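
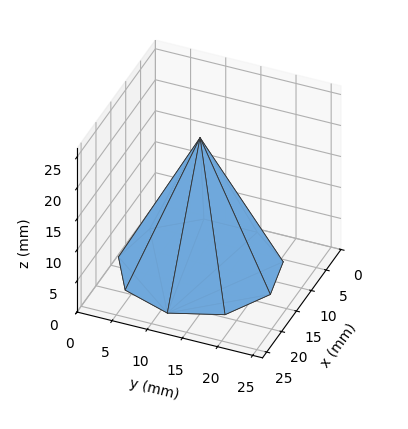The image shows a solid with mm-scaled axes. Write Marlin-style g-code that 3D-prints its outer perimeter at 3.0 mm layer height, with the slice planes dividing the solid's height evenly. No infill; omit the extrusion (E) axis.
Reading the render: the shape is a regular 9-sided pyramid, base circumscribed radius ≈ 11 mm, apex at z ≈ 21 mm (dimensions read to the nearest mm from the axis ticks). For the g-code, the solid's height is divided into equal slices at the stated Δz and each level perimeter traced with G1 moves after a G0 lift.

; perimeter-only toolpath
G21 ; units = mm
G90 ; absolute positioning
G28 ; home
; layer 1
G0 Z3.0
G0 X20.4 Y11.0
G1 X18.2 Y17.1
G1 X12.6 Y20.3
G1 X6.3 Y19.1
G1 X2.2 Y14.3
G1 X2.2 Y7.7
G1 X6.3 Y2.9
G1 X12.6 Y1.7
G1 X18.2 Y4.9
G1 X20.4 Y11.0
; layer 2
G0 Z6.0
G0 X18.9 Y11.0
G1 X17.0 Y16.1
G1 X12.4 Y18.7
G1 X7.1 Y17.8
G1 X3.6 Y13.7
G1 X3.6 Y8.3
G1 X7.1 Y4.2
G1 X12.4 Y3.3
G1 X17.0 Y5.9
G1 X18.9 Y11.0
; layer 3
G0 Z9.0
G0 X17.3 Y11.0
G1 X15.8 Y15.1
G1 X12.1 Y17.2
G1 X7.9 Y16.4
G1 X5.1 Y13.2
G1 X5.1 Y8.8
G1 X7.9 Y5.6
G1 X12.1 Y4.8
G1 X15.8 Y6.9
G1 X17.3 Y11.0
; layer 4
G0 Z12.0
G0 X15.7 Y11.0
G1 X14.6 Y14.0
G1 X11.8 Y15.6
G1 X8.6 Y15.1
G1 X6.6 Y12.6
G1 X6.6 Y9.4
G1 X8.6 Y6.9
G1 X11.8 Y6.4
G1 X14.6 Y8.0
G1 X15.7 Y11.0
; layer 5
G0 Z15.0
G0 X14.1 Y11.0
G1 X13.4 Y13.0
G1 X11.5 Y14.1
G1 X9.4 Y13.7
G1 X8.1 Y12.1
G1 X8.1 Y9.9
G1 X9.4 Y8.3
G1 X11.5 Y7.9
G1 X13.4 Y9.0
G1 X14.1 Y11.0
; layer 6
G0 Z18.0
G0 X12.6 Y11.0
G1 X12.2 Y12.0
G1 X11.3 Y12.5
G1 X10.2 Y12.4
G1 X9.5 Y11.5
G1 X9.5 Y10.5
G1 X10.2 Y9.6
G1 X11.3 Y9.5
G1 X12.2 Y10.0
G1 X12.6 Y11.0
M2 ; end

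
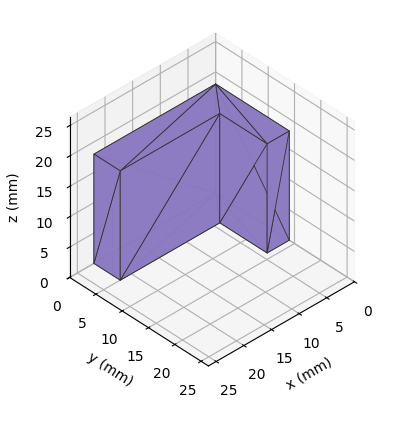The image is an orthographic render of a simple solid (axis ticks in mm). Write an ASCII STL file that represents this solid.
Reading the render: the shape is an L-shaped prism: outer 22 × 14 mm, arm thicknesses ≈ 5 mm (horizontal) and 4 mm (vertical), extruded 18 mm in z (dimensions read to the nearest mm from the axis ticks). For the STL, each face is triangulated and given an outward normal.

solid part
  facet normal 0.0000 0.0000 -1.0000
    outer loop
      vertex 22.0 5.0 0.0
      vertex 22.0 0.0 0.0
      vertex 0.0 0.0 0.0
    endloop
  endfacet
  facet normal 0.0000 0.0000 -1.0000
    outer loop
      vertex 4.0 5.0 0.0
      vertex 22.0 5.0 0.0
      vertex 0.0 0.0 0.0
    endloop
  endfacet
  facet normal 0.0000 0.0000 -1.0000
    outer loop
      vertex 4.0 14.0 0.0
      vertex 4.0 5.0 0.0
      vertex 0.0 0.0 0.0
    endloop
  endfacet
  facet normal 0.0000 0.0000 -1.0000
    outer loop
      vertex 0.0 14.0 0.0
      vertex 4.0 14.0 0.0
      vertex 0.0 0.0 0.0
    endloop
  endfacet
  facet normal 0.0000 0.0000 1.0000
    outer loop
      vertex 0.0 0.0 18.0
      vertex 22.0 0.0 18.0
      vertex 22.0 5.0 18.0
    endloop
  endfacet
  facet normal 0.0000 0.0000 1.0000
    outer loop
      vertex 0.0 0.0 18.0
      vertex 22.0 5.0 18.0
      vertex 4.0 5.0 18.0
    endloop
  endfacet
  facet normal 0.0000 0.0000 1.0000
    outer loop
      vertex 0.0 0.0 18.0
      vertex 4.0 5.0 18.0
      vertex 4.0 14.0 18.0
    endloop
  endfacet
  facet normal 0.0000 0.0000 1.0000
    outer loop
      vertex 0.0 0.0 18.0
      vertex 4.0 14.0 18.0
      vertex 0.0 14.0 18.0
    endloop
  endfacet
  facet normal 0.0000 -1.0000 0.0000
    outer loop
      vertex 0.0 0.0 0.0
      vertex 22.0 0.0 0.0
      vertex 22.0 0.0 18.0
    endloop
  endfacet
  facet normal 0.0000 -1.0000 0.0000
    outer loop
      vertex 0.0 0.0 0.0
      vertex 22.0 0.0 18.0
      vertex 0.0 0.0 18.0
    endloop
  endfacet
  facet normal 1.0000 0.0000 0.0000
    outer loop
      vertex 22.0 0.0 0.0
      vertex 22.0 5.0 0.0
      vertex 22.0 5.0 18.0
    endloop
  endfacet
  facet normal 1.0000 0.0000 0.0000
    outer loop
      vertex 22.0 0.0 0.0
      vertex 22.0 5.0 18.0
      vertex 22.0 0.0 18.0
    endloop
  endfacet
  facet normal 0.0000 1.0000 0.0000
    outer loop
      vertex 22.0 5.0 0.0
      vertex 4.0 5.0 0.0
      vertex 4.0 5.0 18.0
    endloop
  endfacet
  facet normal 0.0000 1.0000 0.0000
    outer loop
      vertex 22.0 5.0 0.0
      vertex 4.0 5.0 18.0
      vertex 22.0 5.0 18.0
    endloop
  endfacet
  facet normal 1.0000 0.0000 0.0000
    outer loop
      vertex 4.0 5.0 0.0
      vertex 4.0 14.0 0.0
      vertex 4.0 14.0 18.0
    endloop
  endfacet
  facet normal 1.0000 0.0000 0.0000
    outer loop
      vertex 4.0 5.0 0.0
      vertex 4.0 14.0 18.0
      vertex 4.0 5.0 18.0
    endloop
  endfacet
  facet normal 0.0000 1.0000 0.0000
    outer loop
      vertex 4.0 14.0 0.0
      vertex 0.0 14.0 0.0
      vertex 0.0 14.0 18.0
    endloop
  endfacet
  facet normal 0.0000 1.0000 0.0000
    outer loop
      vertex 4.0 14.0 0.0
      vertex 0.0 14.0 18.0
      vertex 4.0 14.0 18.0
    endloop
  endfacet
  facet normal -1.0000 0.0000 0.0000
    outer loop
      vertex 0.0 14.0 0.0
      vertex 0.0 0.0 0.0
      vertex 0.0 0.0 18.0
    endloop
  endfacet
  facet normal -1.0000 0.0000 0.0000
    outer loop
      vertex 0.0 14.0 0.0
      vertex 0.0 0.0 18.0
      vertex 0.0 14.0 18.0
    endloop
  endfacet
endsolid part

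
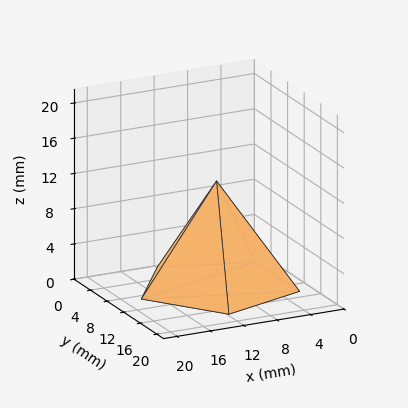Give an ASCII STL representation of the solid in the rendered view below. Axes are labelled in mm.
Reading the render: the shape is a regular 5-sided pyramid, base circumscribed radius ≈ 9 mm, apex at z ≈ 12 mm (dimensions read to the nearest mm from the axis ticks). For the STL, each face is triangulated and given an outward normal.

solid part
  facet normal 0.0000 0.0000 -1.0000
    outer loop
      vertex 1.7 14.3 0.0
      vertex 11.8 17.6 0.0
      vertex 18.0 9.0 0.0
    endloop
  endfacet
  facet normal 0.0000 0.0000 -1.0000
    outer loop
      vertex 1.7 3.7 0.0
      vertex 1.7 14.3 0.0
      vertex 18.0 9.0 0.0
    endloop
  endfacet
  facet normal 0.0000 0.0000 -1.0000
    outer loop
      vertex 11.8 0.4 0.0
      vertex 1.7 3.7 0.0
      vertex 18.0 9.0 0.0
    endloop
  endfacet
  facet normal 0.6930 0.4996 0.5198
    outer loop
      vertex 18.0 9.0 0.0
      vertex 11.8 17.6 0.0
      vertex 9.0 9.0 12.0
    endloop
  endfacet
  facet normal -0.2653 0.8119 0.5200
    outer loop
      vertex 11.8 17.6 0.0
      vertex 1.7 14.3 0.0
      vertex 9.0 9.0 12.0
    endloop
  endfacet
  facet normal -0.8543 0.0000 0.5197
    outer loop
      vertex 1.7 14.3 0.0
      vertex 1.7 3.7 0.0
      vertex 9.0 9.0 12.0
    endloop
  endfacet
  facet normal -0.2653 -0.8119 0.5200
    outer loop
      vertex 1.7 3.7 0.0
      vertex 11.8 0.4 0.0
      vertex 9.0 9.0 12.0
    endloop
  endfacet
  facet normal 0.6930 -0.4996 0.5198
    outer loop
      vertex 11.8 0.4 0.0
      vertex 18.0 9.0 0.0
      vertex 9.0 9.0 12.0
    endloop
  endfacet
endsolid part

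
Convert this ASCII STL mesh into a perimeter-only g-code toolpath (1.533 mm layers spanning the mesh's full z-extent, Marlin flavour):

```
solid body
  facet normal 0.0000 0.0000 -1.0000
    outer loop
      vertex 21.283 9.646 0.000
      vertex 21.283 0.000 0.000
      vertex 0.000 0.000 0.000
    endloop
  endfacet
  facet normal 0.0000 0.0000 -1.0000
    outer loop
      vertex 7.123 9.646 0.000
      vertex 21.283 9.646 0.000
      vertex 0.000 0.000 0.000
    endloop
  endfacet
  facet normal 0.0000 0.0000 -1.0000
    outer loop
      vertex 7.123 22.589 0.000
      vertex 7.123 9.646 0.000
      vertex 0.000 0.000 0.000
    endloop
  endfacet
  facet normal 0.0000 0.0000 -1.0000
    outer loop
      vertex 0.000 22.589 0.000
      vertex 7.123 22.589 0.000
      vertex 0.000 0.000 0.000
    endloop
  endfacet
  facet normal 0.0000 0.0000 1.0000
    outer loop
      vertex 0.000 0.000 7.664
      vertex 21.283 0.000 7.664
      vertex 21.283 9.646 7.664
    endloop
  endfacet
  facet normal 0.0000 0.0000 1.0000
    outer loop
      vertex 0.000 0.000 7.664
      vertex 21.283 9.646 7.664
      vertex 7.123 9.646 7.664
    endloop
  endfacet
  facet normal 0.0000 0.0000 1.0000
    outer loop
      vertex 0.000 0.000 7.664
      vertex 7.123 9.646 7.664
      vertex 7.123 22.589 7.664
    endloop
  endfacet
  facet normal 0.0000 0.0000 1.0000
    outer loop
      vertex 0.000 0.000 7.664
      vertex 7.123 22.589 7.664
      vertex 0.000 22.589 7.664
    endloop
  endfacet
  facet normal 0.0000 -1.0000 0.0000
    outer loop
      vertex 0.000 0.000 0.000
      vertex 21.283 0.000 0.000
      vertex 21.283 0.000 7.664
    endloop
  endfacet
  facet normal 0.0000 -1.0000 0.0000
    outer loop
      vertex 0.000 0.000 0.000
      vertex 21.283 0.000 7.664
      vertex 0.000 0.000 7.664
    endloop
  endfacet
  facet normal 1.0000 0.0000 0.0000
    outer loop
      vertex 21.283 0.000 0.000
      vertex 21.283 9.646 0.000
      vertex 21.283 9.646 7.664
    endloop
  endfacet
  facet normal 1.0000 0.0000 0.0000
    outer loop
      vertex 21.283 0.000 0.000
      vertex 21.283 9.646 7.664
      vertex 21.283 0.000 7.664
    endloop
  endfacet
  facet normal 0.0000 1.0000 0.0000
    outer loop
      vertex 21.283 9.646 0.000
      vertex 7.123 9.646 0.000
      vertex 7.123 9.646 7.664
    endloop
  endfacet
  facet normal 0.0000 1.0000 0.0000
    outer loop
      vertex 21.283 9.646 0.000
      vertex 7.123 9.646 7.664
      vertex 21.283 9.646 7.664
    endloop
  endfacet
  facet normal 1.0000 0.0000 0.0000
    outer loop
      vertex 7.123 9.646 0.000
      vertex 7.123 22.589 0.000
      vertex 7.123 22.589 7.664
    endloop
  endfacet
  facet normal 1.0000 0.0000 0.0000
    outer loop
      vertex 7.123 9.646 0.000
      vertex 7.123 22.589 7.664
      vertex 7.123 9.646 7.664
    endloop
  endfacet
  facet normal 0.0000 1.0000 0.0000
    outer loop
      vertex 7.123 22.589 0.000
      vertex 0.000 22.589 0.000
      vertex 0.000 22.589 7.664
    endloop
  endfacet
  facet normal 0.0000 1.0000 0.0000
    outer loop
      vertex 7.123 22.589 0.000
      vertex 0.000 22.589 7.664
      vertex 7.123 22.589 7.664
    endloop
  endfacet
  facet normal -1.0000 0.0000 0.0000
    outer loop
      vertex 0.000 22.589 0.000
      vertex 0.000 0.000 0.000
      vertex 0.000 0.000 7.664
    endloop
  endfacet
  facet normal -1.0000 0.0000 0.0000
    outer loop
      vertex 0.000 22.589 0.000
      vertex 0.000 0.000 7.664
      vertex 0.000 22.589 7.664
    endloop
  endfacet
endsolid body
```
; perimeter-only toolpath
G21 ; units = mm
G90 ; absolute positioning
G28 ; home
; layer 1
G0 Z1.533
G0 X0.000 Y0.000
G1 X21.283 Y0.000
G1 X21.283 Y9.646
G1 X7.123 Y9.646
G1 X7.123 Y22.589
G1 X0.000 Y22.589
G1 X0.000 Y0.000
; layer 2
G0 Z3.066
G0 X0.000 Y0.000
G1 X21.283 Y0.000
G1 X21.283 Y9.646
G1 X7.123 Y9.646
G1 X7.123 Y22.589
G1 X0.000 Y22.589
G1 X0.000 Y0.000
; layer 3
G0 Z4.598
G0 X0.000 Y0.000
G1 X21.283 Y0.000
G1 X21.283 Y9.646
G1 X7.123 Y9.646
G1 X7.123 Y22.589
G1 X0.000 Y22.589
G1 X0.000 Y0.000
; layer 4
G0 Z6.131
G0 X0.000 Y0.000
G1 X21.283 Y0.000
G1 X21.283 Y9.646
G1 X7.123 Y9.646
G1 X7.123 Y22.589
G1 X0.000 Y22.589
G1 X0.000 Y0.000
; layer 5
G0 Z7.664
G0 X0.000 Y0.000
G1 X21.283 Y0.000
G1 X21.283 Y9.646
G1 X7.123 Y9.646
G1 X7.123 Y22.589
G1 X0.000 Y22.589
G1 X0.000 Y0.000
M2 ; end

The solid is an L-shaped prism: outer 21.3 × 22.6 mm, arm thicknesses ≈ 9.65 mm (horizontal) and 7.12 mm (vertical), extruded 7.66 mm in z. Slicing at Δz = 1.533 mm — 5 equal slices spanning the solid's height, so layer i sits at z = i·h/5 — gives 5 non-empty perimeters. Each is a 6-segment closed polygon; G0 lifts to the layer z and rapids to the start vertex, then G1 traces the edges.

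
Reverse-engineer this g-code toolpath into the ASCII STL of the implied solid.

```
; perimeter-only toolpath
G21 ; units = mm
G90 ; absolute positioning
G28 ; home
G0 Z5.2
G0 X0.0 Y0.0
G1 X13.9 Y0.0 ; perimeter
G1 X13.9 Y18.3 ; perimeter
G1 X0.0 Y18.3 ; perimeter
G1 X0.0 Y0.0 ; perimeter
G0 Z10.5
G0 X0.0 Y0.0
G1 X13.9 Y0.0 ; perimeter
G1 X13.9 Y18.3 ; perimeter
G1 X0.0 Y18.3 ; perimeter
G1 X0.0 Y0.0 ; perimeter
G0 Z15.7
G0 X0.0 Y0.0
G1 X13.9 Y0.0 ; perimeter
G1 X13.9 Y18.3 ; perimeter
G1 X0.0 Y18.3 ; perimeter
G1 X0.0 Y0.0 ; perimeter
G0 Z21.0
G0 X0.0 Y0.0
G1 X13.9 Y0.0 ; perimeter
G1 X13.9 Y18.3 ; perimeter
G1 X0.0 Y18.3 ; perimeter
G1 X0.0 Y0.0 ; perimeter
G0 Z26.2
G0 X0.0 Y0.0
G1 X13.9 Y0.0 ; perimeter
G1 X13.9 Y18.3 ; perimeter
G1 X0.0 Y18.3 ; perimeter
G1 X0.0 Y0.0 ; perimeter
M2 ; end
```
solid part
  facet normal 0.0000 0.0000 -1.0000
    outer loop
      vertex 13.9 18.3 0.0
      vertex 13.9 0.0 0.0
      vertex 0.0 0.0 0.0
    endloop
  endfacet
  facet normal 0.0000 0.0000 -1.0000
    outer loop
      vertex 0.0 18.3 0.0
      vertex 13.9 18.3 0.0
      vertex 0.0 0.0 0.0
    endloop
  endfacet
  facet normal 0.0000 0.0000 1.0000
    outer loop
      vertex 0.0 0.0 26.2
      vertex 13.9 0.0 26.2
      vertex 13.9 18.3 26.2
    endloop
  endfacet
  facet normal 0.0000 0.0000 1.0000
    outer loop
      vertex 0.0 0.0 26.2
      vertex 13.9 18.3 26.2
      vertex 0.0 18.3 26.2
    endloop
  endfacet
  facet normal 0.0000 -1.0000 0.0000
    outer loop
      vertex 0.0 0.0 0.0
      vertex 13.9 0.0 0.0
      vertex 13.9 0.0 26.2
    endloop
  endfacet
  facet normal 0.0000 -1.0000 0.0000
    outer loop
      vertex 0.0 0.0 0.0
      vertex 13.9 0.0 26.2
      vertex 0.0 0.0 26.2
    endloop
  endfacet
  facet normal 0.0000 1.0000 0.0000
    outer loop
      vertex 13.9 18.3 26.2
      vertex 13.9 18.3 0.0
      vertex 0.0 18.3 0.0
    endloop
  endfacet
  facet normal 0.0000 1.0000 0.0000
    outer loop
      vertex 0.0 18.3 26.2
      vertex 13.9 18.3 26.2
      vertex 0.0 18.3 0.0
    endloop
  endfacet
  facet normal -1.0000 0.0000 0.0000
    outer loop
      vertex 0.0 18.3 26.2
      vertex 0.0 18.3 0.0
      vertex 0.0 0.0 0.0
    endloop
  endfacet
  facet normal -1.0000 0.0000 0.0000
    outer loop
      vertex 0.0 0.0 26.2
      vertex 0.0 18.3 26.2
      vertex 0.0 0.0 0.0
    endloop
  endfacet
  facet normal 1.0000 0.0000 0.0000
    outer loop
      vertex 13.9 0.0 0.0
      vertex 13.9 18.3 0.0
      vertex 13.9 18.3 26.2
    endloop
  endfacet
  facet normal 1.0000 0.0000 0.0000
    outer loop
      vertex 13.9 0.0 0.0
      vertex 13.9 18.3 26.2
      vertex 13.9 0.0 26.2
    endloop
  endfacet
endsolid part

The G0 Z moves step by Δz≈5.2 mm. Every layer's G1 loop is the same polygon, so the solid is a straight extrusion of it from z=0 to z≈26.2. Closing with flat bottom and top caps and triangulating gives 12 facets — a rectangular box, roughly 13.9 × 18.3 mm footprint and 26.2 mm tall.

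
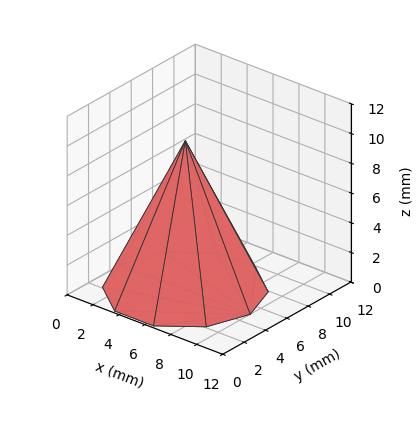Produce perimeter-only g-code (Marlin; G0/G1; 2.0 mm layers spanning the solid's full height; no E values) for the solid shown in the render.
Reading the render: the shape is a regular 10-sided pyramid, base circumscribed radius ≈ 5 mm, apex at z ≈ 10 mm (dimensions read to the nearest mm from the axis ticks). For the g-code, the solid's height is divided into equal slices at the stated Δz and each level perimeter traced with G1 moves after a G0 lift.

; perimeter-only toolpath
G21 ; units = mm
G90 ; absolute positioning
G28 ; home
; layer 1
G0 Z2.0
G0 X9.0 Y5.0
G1 X8.2 Y7.3
G1 X6.2 Y8.8
G1 X3.8 Y8.8
G1 X1.8 Y7.3
G1 X1.0 Y5.0
G1 X1.8 Y2.7
G1 X3.8 Y1.2
G1 X6.2 Y1.2
G1 X8.2 Y2.7
G1 X9.0 Y5.0
; layer 2
G0 Z4.0
G0 X8.0 Y5.0
G1 X7.4 Y6.7
G1 X5.9 Y7.9
G1 X4.1 Y7.9
G1 X2.6 Y6.7
G1 X2.0 Y5.0
G1 X2.6 Y3.3
G1 X4.1 Y2.1
G1 X5.9 Y2.1
G1 X7.4 Y3.3
G1 X8.0 Y5.0
; layer 3
G0 Z6.0
G0 X7.0 Y5.0
G1 X6.6 Y6.2
G1 X5.6 Y6.9
G1 X4.4 Y6.9
G1 X3.4 Y6.2
G1 X3.0 Y5.0
G1 X3.4 Y3.8
G1 X4.4 Y3.1
G1 X5.6 Y3.1
G1 X6.6 Y3.8
G1 X7.0 Y5.0
; layer 4
G0 Z8.0
G0 X6.0 Y5.0
G1 X5.8 Y5.6
G1 X5.3 Y6.0
G1 X4.7 Y6.0
G1 X4.2 Y5.6
G1 X4.0 Y5.0
G1 X4.2 Y4.4
G1 X4.7 Y4.0
G1 X5.3 Y4.0
G1 X5.8 Y4.4
G1 X6.0 Y5.0
M2 ; end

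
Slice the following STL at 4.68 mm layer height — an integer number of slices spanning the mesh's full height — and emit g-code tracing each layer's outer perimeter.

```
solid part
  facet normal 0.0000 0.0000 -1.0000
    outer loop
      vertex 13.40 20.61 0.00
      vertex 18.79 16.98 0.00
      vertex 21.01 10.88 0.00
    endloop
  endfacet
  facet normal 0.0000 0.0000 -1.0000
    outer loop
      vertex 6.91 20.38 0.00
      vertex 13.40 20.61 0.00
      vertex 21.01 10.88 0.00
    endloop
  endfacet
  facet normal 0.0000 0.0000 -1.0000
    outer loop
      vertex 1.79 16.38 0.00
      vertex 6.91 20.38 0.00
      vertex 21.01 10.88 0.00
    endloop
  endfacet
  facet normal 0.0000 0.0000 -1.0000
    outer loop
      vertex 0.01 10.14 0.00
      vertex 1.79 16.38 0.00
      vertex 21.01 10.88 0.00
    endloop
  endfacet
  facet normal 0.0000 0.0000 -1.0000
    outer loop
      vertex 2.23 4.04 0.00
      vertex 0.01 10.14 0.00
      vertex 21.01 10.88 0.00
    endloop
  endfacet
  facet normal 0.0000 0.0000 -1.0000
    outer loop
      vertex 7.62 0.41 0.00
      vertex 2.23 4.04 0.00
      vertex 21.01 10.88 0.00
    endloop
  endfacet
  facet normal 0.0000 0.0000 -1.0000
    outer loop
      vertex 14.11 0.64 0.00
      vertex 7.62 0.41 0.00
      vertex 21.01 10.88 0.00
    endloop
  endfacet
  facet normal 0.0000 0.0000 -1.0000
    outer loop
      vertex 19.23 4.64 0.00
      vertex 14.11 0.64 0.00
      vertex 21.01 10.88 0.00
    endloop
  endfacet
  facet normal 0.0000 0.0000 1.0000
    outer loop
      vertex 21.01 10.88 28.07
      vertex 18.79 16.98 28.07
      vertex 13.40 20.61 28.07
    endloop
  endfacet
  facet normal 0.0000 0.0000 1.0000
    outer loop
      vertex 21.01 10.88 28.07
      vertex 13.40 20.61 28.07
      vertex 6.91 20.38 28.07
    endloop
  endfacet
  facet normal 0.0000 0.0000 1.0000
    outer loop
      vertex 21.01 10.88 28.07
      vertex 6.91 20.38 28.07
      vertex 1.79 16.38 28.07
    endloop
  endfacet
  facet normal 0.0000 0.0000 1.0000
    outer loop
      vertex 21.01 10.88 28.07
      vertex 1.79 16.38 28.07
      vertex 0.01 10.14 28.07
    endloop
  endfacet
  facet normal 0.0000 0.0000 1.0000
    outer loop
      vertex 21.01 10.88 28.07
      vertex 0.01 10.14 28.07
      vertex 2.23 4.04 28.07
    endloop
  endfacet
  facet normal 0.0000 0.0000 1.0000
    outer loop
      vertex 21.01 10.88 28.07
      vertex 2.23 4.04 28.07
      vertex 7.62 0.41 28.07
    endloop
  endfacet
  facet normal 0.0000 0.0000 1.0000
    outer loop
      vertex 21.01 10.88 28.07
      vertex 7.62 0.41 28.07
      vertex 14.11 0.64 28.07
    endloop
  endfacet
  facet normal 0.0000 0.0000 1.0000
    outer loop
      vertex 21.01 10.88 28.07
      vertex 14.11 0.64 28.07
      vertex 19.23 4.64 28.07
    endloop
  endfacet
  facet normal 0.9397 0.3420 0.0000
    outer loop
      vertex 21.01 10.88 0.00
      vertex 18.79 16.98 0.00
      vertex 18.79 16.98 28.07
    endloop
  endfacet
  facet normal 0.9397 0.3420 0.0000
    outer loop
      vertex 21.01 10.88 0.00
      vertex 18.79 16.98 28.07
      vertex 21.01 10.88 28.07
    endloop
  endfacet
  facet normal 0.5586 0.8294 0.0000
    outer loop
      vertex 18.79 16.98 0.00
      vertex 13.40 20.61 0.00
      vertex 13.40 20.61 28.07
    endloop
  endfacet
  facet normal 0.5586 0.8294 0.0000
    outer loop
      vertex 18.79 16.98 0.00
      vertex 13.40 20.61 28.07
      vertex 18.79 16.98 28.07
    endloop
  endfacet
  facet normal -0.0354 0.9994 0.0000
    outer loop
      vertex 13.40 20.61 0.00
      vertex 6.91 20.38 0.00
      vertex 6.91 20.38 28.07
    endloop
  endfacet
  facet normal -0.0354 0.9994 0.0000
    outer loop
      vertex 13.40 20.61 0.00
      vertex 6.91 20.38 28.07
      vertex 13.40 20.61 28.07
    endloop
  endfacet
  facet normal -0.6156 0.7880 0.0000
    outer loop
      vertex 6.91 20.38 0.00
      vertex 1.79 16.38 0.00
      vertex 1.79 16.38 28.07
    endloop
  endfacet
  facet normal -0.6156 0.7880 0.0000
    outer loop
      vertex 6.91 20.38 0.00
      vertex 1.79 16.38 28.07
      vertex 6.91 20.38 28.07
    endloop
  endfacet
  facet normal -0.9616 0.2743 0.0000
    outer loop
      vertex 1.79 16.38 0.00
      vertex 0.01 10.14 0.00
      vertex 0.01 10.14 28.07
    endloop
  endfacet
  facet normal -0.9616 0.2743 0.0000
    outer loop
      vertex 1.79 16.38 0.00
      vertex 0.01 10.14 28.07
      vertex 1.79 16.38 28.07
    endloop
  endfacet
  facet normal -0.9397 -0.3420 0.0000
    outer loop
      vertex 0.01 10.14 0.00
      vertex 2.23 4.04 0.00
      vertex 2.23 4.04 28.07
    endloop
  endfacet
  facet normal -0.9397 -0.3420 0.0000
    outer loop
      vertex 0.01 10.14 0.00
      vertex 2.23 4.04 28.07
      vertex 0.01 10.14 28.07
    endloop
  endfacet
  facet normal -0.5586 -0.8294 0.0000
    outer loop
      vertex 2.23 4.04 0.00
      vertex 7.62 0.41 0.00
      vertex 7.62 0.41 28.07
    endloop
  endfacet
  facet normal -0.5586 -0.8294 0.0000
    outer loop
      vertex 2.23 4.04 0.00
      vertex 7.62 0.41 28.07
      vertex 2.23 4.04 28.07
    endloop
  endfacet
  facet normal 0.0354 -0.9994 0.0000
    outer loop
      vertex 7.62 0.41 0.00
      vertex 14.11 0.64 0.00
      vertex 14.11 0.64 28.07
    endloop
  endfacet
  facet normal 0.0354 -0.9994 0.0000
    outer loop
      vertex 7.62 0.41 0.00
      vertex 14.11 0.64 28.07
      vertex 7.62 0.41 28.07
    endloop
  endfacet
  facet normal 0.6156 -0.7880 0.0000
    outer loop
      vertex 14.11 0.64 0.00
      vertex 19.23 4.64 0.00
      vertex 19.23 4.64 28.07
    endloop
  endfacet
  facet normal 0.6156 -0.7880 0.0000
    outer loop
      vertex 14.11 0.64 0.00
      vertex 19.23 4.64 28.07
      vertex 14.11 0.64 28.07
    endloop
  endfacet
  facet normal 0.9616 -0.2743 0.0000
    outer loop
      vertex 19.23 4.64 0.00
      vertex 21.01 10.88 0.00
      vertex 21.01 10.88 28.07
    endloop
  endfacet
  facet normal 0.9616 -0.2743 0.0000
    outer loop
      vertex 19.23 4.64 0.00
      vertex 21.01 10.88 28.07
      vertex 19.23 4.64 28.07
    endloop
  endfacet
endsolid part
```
; perimeter-only toolpath
G21 ; units = mm
G90 ; absolute positioning
G28 ; home
; layer 1
G0 Z4.68
G0 X21.01 Y10.88
G1 X18.79 Y16.98
G1 X13.40 Y20.61
G1 X6.91 Y20.38
G1 X1.79 Y16.38
G1 X0.01 Y10.14
G1 X2.23 Y4.04
G1 X7.62 Y0.41
G1 X14.11 Y0.64
G1 X19.23 Y4.64
G1 X21.01 Y10.88
; layer 2
G0 Z9.36
G0 X21.01 Y10.88
G1 X18.79 Y16.98
G1 X13.40 Y20.61
G1 X6.91 Y20.38
G1 X1.79 Y16.38
G1 X0.01 Y10.14
G1 X2.23 Y4.04
G1 X7.62 Y0.41
G1 X14.11 Y0.64
G1 X19.23 Y4.64
G1 X21.01 Y10.88
; layer 3
G0 Z14.04
G0 X21.01 Y10.88
G1 X18.79 Y16.98
G1 X13.40 Y20.61
G1 X6.91 Y20.38
G1 X1.79 Y16.38
G1 X0.01 Y10.14
G1 X2.23 Y4.04
G1 X7.62 Y0.41
G1 X14.11 Y0.64
G1 X19.23 Y4.64
G1 X21.01 Y10.88
; layer 4
G0 Z18.71
G0 X21.01 Y10.88
G1 X18.79 Y16.98
G1 X13.40 Y20.61
G1 X6.91 Y20.38
G1 X1.79 Y16.38
G1 X0.01 Y10.14
G1 X2.23 Y4.04
G1 X7.62 Y0.41
G1 X14.11 Y0.64
G1 X19.23 Y4.64
G1 X21.01 Y10.88
; layer 5
G0 Z23.39
G0 X21.01 Y10.88
G1 X18.79 Y16.98
G1 X13.40 Y20.61
G1 X6.91 Y20.38
G1 X1.79 Y16.38
G1 X0.01 Y10.14
G1 X2.23 Y4.04
G1 X7.62 Y0.41
G1 X14.11 Y0.64
G1 X19.23 Y4.64
G1 X21.01 Y10.88
; layer 6
G0 Z28.07
G0 X21.01 Y10.88
G1 X18.79 Y16.98
G1 X13.40 Y20.61
G1 X6.91 Y20.38
G1 X1.79 Y16.38
G1 X0.01 Y10.14
G1 X2.23 Y4.04
G1 X7.62 Y0.41
G1 X14.11 Y0.64
G1 X19.23 Y4.64
G1 X21.01 Y10.88
M2 ; end

The solid is a regular 10-sided prism (a cylinder approximated with 10 flat sides), circumscribed radius ≈ 10.5 mm, height ≈ 28.1 mm. Slicing at Δz = 4.68 mm — 6 equal slices spanning the solid's height, so layer i sits at z = i·h/6 — gives 6 non-empty perimeters. Each is a 10-segment closed polygon; G0 lifts to the layer z and rapids to the start vertex, then G1 traces the edges.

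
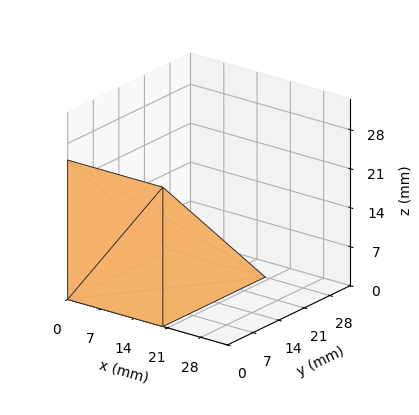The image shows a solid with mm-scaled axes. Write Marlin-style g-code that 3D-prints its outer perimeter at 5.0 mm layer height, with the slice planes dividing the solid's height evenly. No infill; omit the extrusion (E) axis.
Reading the render: the shape is a wedge (ramp): 20 × 28 mm base, rising to 25 mm along the y=0 edge and sloping linearly to z=0 at y=28 (dimensions read to the nearest mm from the axis ticks). For the g-code, the solid's height is divided into equal slices at the stated Δz and each level perimeter traced with G1 moves after a G0 lift.

; perimeter-only toolpath
G21 ; units = mm
G90 ; absolute positioning
G28 ; home
; layer 1
G0 Z5.0
G0 X0.0 Y0.0
G1 X20.0 Y0.0
G1 X20.0 Y22.4
G1 X0.0 Y22.4
G1 X0.0 Y0.0
; layer 2
G0 Z10.0
G0 X0.0 Y0.0
G1 X20.0 Y0.0
G1 X20.0 Y16.8
G1 X0.0 Y16.8
G1 X0.0 Y0.0
; layer 3
G0 Z15.0
G0 X0.0 Y0.0
G1 X20.0 Y0.0
G1 X20.0 Y11.2
G1 X0.0 Y11.2
G1 X0.0 Y0.0
; layer 4
G0 Z20.0
G0 X0.0 Y0.0
G1 X20.0 Y0.0
G1 X20.0 Y5.6
G1 X0.0 Y5.6
G1 X0.0 Y0.0
M2 ; end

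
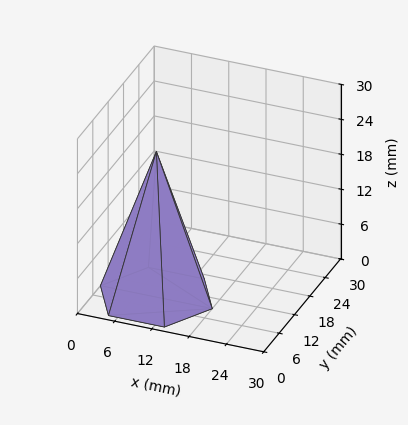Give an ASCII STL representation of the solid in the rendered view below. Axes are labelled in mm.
Reading the render: the shape is a regular 6-sided pyramid, base circumscribed radius ≈ 9 mm, apex at z ≈ 25 mm (dimensions read to the nearest mm from the axis ticks). For the STL, each face is triangulated and given an outward normal.

solid part
  facet normal 0.0000 0.0000 -1.0000
    outer loop
      vertex 4.50 16.79 0.00
      vertex 13.50 16.79 0.00
      vertex 18.00 9.00 0.00
    endloop
  endfacet
  facet normal 0.0000 0.0000 -1.0000
    outer loop
      vertex 0.00 9.00 0.00
      vertex 4.50 16.79 0.00
      vertex 18.00 9.00 0.00
    endloop
  endfacet
  facet normal 0.0000 0.0000 -1.0000
    outer loop
      vertex 4.50 1.21 0.00
      vertex 0.00 9.00 0.00
      vertex 18.00 9.00 0.00
    endloop
  endfacet
  facet normal 0.0000 0.0000 -1.0000
    outer loop
      vertex 13.50 1.21 0.00
      vertex 4.50 1.21 0.00
      vertex 18.00 9.00 0.00
    endloop
  endfacet
  facet normal 0.8267 0.4775 0.2976
    outer loop
      vertex 18.00 9.00 0.00
      vertex 13.50 16.79 0.00
      vertex 9.00 9.00 25.00
    endloop
  endfacet
  facet normal 0.0000 0.9547 0.2975
    outer loop
      vertex 13.50 16.79 0.00
      vertex 4.50 16.79 0.00
      vertex 9.00 9.00 25.00
    endloop
  endfacet
  facet normal -0.8267 0.4775 0.2976
    outer loop
      vertex 4.50 16.79 0.00
      vertex 0.00 9.00 0.00
      vertex 9.00 9.00 25.00
    endloop
  endfacet
  facet normal -0.8267 -0.4775 0.2976
    outer loop
      vertex 0.00 9.00 0.00
      vertex 4.50 1.21 0.00
      vertex 9.00 9.00 25.00
    endloop
  endfacet
  facet normal 0.0000 -0.9547 0.2975
    outer loop
      vertex 4.50 1.21 0.00
      vertex 13.50 1.21 0.00
      vertex 9.00 9.00 25.00
    endloop
  endfacet
  facet normal 0.8267 -0.4775 0.2976
    outer loop
      vertex 13.50 1.21 0.00
      vertex 18.00 9.00 0.00
      vertex 9.00 9.00 25.00
    endloop
  endfacet
endsolid part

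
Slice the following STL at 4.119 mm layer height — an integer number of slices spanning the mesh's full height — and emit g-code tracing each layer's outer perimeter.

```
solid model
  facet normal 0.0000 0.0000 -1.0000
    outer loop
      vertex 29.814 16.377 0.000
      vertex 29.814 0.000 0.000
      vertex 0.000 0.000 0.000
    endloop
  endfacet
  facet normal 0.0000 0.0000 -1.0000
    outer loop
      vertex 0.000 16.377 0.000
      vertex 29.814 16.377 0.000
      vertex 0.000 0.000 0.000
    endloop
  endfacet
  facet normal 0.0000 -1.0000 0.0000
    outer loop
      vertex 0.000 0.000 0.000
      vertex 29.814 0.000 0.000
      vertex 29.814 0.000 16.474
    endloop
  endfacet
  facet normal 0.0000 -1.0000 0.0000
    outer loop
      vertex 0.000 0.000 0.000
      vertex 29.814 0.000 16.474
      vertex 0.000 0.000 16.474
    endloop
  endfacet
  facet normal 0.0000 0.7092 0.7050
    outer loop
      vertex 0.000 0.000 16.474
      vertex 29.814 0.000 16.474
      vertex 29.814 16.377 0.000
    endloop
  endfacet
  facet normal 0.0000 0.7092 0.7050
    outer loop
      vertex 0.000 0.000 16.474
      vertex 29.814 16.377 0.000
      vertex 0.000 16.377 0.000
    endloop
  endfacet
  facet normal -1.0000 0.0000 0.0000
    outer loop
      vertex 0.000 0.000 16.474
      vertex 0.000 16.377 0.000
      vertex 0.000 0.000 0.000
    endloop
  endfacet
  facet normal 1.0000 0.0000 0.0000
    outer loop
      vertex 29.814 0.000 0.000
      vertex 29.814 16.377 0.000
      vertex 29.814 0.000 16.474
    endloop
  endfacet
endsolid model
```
; perimeter-only toolpath
G21 ; units = mm
G90 ; absolute positioning
G28 ; home
; layer 1
G0 Z4.119
G0 X0.000 Y0.000
G1 X29.814 Y0.000
G1 X29.814 Y12.283
G1 X0.000 Y12.283
G1 X0.000 Y0.000
; layer 2
G0 Z8.237
G0 X0.000 Y0.000
G1 X29.814 Y0.000
G1 X29.814 Y8.188
G1 X0.000 Y8.188
G1 X0.000 Y0.000
; layer 3
G0 Z12.355
G0 X0.000 Y0.000
G1 X29.814 Y0.000
G1 X29.814 Y4.094
G1 X0.000 Y4.094
G1 X0.000 Y0.000
M2 ; end

The solid is a wedge (ramp): 29.8 × 16.4 mm base, rising to 16.5 mm along the y=0 edge and sloping linearly to z=0 at y=16.4. Slicing at Δz = 4.119 mm — 4 equal slices spanning the solid's height, so layer i sits at z = i·h/4 — gives 3 non-empty perimeters. Each is a 4-segment closed polygon; G0 lifts to the layer z and rapids to the start vertex, then G1 traces the edges. The cross-section shrinks linearly with z (the slice at the apex is degenerate and omitted).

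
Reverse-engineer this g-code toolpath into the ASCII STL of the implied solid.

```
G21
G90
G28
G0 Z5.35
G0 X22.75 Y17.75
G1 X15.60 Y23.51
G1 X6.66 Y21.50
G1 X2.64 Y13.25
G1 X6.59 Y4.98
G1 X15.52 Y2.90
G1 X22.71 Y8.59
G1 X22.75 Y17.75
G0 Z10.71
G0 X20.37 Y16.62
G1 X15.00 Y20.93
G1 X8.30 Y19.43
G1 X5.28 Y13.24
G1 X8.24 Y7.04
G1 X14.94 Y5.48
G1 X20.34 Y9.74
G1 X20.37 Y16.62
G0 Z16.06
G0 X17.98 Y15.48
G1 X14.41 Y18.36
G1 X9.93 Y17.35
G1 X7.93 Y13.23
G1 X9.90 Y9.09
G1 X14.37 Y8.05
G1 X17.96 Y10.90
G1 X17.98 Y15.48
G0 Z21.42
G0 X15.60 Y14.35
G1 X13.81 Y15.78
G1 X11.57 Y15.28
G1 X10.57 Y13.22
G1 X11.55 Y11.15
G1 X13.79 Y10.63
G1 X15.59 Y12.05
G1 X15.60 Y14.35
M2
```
solid part
  facet normal 0.0000 0.0000 -1.0000
    outer loop
      vertex 5.02 23.57 0.00
      vertex 16.20 26.08 0.00
      vertex 25.14 18.89 0.00
    endloop
  endfacet
  facet normal 0.0000 0.0000 -1.0000
    outer loop
      vertex 0.00 13.26 0.00
      vertex 5.02 23.57 0.00
      vertex 25.14 18.89 0.00
    endloop
  endfacet
  facet normal 0.0000 0.0000 -1.0000
    outer loop
      vertex 4.93 2.92 0.00
      vertex 0.00 13.26 0.00
      vertex 25.14 18.89 0.00
    endloop
  endfacet
  facet normal 0.0000 0.0000 -1.0000
    outer loop
      vertex 16.10 0.32 0.00
      vertex 4.93 2.92 0.00
      vertex 25.14 18.89 0.00
    endloop
  endfacet
  facet normal 0.0000 0.0000 -1.0000
    outer loop
      vertex 25.09 7.43 0.00
      vertex 16.10 0.32 0.00
      vertex 25.14 18.89 0.00
    endloop
  endfacet
  facet normal 0.5727 0.7120 0.4063
    outer loop
      vertex 25.14 18.89 0.00
      vertex 16.20 26.08 0.00
      vertex 13.21 13.21 26.77
    endloop
  endfacet
  facet normal -0.2002 0.8916 0.4063
    outer loop
      vertex 16.20 26.08 0.00
      vertex 5.02 23.57 0.00
      vertex 13.21 13.21 26.77
    endloop
  endfacet
  facet normal -0.8216 0.4000 0.4062
    outer loop
      vertex 5.02 23.57 0.00
      vertex 0.00 13.26 0.00
      vertex 13.21 13.21 26.77
    endloop
  endfacet
  facet normal -0.8248 -0.3933 0.4063
    outer loop
      vertex 0.00 13.26 0.00
      vertex 4.93 2.92 0.00
      vertex 13.21 13.21 26.77
    endloop
  endfacet
  facet normal -0.2072 -0.8900 0.4062
    outer loop
      vertex 4.93 2.92 0.00
      vertex 16.10 0.32 0.00
      vertex 13.21 13.21 26.77
    endloop
  endfacet
  facet normal 0.5668 -0.7167 0.4063
    outer loop
      vertex 16.10 0.32 0.00
      vertex 25.09 7.43 0.00
      vertex 13.21 13.21 26.77
    endloop
  endfacet
  facet normal 0.9137 -0.0040 0.4063
    outer loop
      vertex 25.09 7.43 0.00
      vertex 25.14 18.89 0.00
      vertex 13.21 13.21 26.77
    endloop
  endfacet
endsolid part

The G0 Z moves step by Δz≈5.35 mm. The G1 loops shrink linearly with z, so the solid tapers from its base footprint up to z≈26.8. Closing with a flat bottom cap and the tapered top and triangulating gives 12 facets — a regular 7-sided pyramid, base circumscribed radius ≈ 13.2 mm, apex at z ≈ 26.8 mm.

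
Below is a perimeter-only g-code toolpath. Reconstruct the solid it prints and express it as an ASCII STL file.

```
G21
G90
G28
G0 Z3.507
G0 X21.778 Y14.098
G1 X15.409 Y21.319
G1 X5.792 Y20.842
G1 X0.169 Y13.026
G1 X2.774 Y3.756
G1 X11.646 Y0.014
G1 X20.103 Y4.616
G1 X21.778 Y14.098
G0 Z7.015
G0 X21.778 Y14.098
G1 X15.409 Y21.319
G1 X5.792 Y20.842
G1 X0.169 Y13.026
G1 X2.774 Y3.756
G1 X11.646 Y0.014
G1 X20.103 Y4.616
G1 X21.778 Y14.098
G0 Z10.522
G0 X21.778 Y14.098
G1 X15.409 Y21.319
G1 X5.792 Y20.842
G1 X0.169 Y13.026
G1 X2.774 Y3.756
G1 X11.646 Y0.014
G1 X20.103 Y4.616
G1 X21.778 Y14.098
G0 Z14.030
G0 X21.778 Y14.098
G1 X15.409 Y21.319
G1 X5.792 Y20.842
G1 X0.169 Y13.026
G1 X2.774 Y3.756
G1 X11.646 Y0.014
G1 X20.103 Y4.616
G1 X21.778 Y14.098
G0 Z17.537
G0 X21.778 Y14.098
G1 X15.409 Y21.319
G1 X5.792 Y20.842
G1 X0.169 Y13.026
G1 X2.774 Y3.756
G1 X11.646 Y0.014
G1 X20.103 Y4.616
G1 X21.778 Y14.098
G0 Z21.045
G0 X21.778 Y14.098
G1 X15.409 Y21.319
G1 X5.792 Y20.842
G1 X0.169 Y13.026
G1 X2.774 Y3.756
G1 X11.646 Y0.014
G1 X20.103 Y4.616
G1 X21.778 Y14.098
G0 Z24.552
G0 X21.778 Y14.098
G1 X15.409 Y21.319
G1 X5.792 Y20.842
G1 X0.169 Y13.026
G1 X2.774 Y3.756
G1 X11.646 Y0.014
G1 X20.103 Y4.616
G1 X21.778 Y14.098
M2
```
solid part
  facet normal 0.0000 0.0000 -1.0000
    outer loop
      vertex 5.792 20.842 0.000
      vertex 15.409 21.319 0.000
      vertex 21.778 14.098 0.000
    endloop
  endfacet
  facet normal 0.0000 0.0000 -1.0000
    outer loop
      vertex 0.169 13.026 0.000
      vertex 5.792 20.842 0.000
      vertex 21.778 14.098 0.000
    endloop
  endfacet
  facet normal 0.0000 0.0000 -1.0000
    outer loop
      vertex 2.774 3.756 0.000
      vertex 0.169 13.026 0.000
      vertex 21.778 14.098 0.000
    endloop
  endfacet
  facet normal 0.0000 0.0000 -1.0000
    outer loop
      vertex 11.646 0.014 0.000
      vertex 2.774 3.756 0.000
      vertex 21.778 14.098 0.000
    endloop
  endfacet
  facet normal 0.0000 0.0000 -1.0000
    outer loop
      vertex 20.103 4.616 0.000
      vertex 11.646 0.014 0.000
      vertex 21.778 14.098 0.000
    endloop
  endfacet
  facet normal 0.0000 0.0000 1.0000
    outer loop
      vertex 21.778 14.098 24.552
      vertex 15.409 21.319 24.552
      vertex 5.792 20.842 24.552
    endloop
  endfacet
  facet normal 0.0000 0.0000 1.0000
    outer loop
      vertex 21.778 14.098 24.552
      vertex 5.792 20.842 24.552
      vertex 0.169 13.026 24.552
    endloop
  endfacet
  facet normal 0.0000 0.0000 1.0000
    outer loop
      vertex 21.778 14.098 24.552
      vertex 0.169 13.026 24.552
      vertex 2.774 3.756 24.552
    endloop
  endfacet
  facet normal 0.0000 0.0000 1.0000
    outer loop
      vertex 21.778 14.098 24.552
      vertex 2.774 3.756 24.552
      vertex 11.646 0.014 24.552
    endloop
  endfacet
  facet normal 0.0000 0.0000 1.0000
    outer loop
      vertex 21.778 14.098 24.552
      vertex 11.646 0.014 24.552
      vertex 20.103 4.616 24.552
    endloop
  endfacet
  facet normal 0.7500 0.6615 0.0000
    outer loop
      vertex 21.778 14.098 0.000
      vertex 15.409 21.319 0.000
      vertex 15.409 21.319 24.552
    endloop
  endfacet
  facet normal 0.7500 0.6615 0.0000
    outer loop
      vertex 21.778 14.098 0.000
      vertex 15.409 21.319 24.552
      vertex 21.778 14.098 24.552
    endloop
  endfacet
  facet normal -0.0495 0.9988 0.0000
    outer loop
      vertex 15.409 21.319 0.000
      vertex 5.792 20.842 0.000
      vertex 5.792 20.842 24.552
    endloop
  endfacet
  facet normal -0.0495 0.9988 0.0000
    outer loop
      vertex 15.409 21.319 0.000
      vertex 5.792 20.842 24.552
      vertex 15.409 21.319 24.552
    endloop
  endfacet
  facet normal -0.8118 0.5840 0.0000
    outer loop
      vertex 5.792 20.842 0.000
      vertex 0.169 13.026 0.000
      vertex 0.169 13.026 24.552
    endloop
  endfacet
  facet normal -0.8118 0.5840 0.0000
    outer loop
      vertex 5.792 20.842 0.000
      vertex 0.169 13.026 24.552
      vertex 5.792 20.842 24.552
    endloop
  endfacet
  facet normal -0.9627 -0.2705 0.0000
    outer loop
      vertex 0.169 13.026 0.000
      vertex 2.774 3.756 0.000
      vertex 2.774 3.756 24.552
    endloop
  endfacet
  facet normal -0.9627 -0.2705 0.0000
    outer loop
      vertex 0.169 13.026 0.000
      vertex 2.774 3.756 24.552
      vertex 0.169 13.026 24.552
    endloop
  endfacet
  facet normal -0.3886 -0.9214 0.0000
    outer loop
      vertex 2.774 3.756 0.000
      vertex 11.646 0.014 0.000
      vertex 11.646 0.014 24.552
    endloop
  endfacet
  facet normal -0.3886 -0.9214 0.0000
    outer loop
      vertex 2.774 3.756 0.000
      vertex 11.646 0.014 24.552
      vertex 2.774 3.756 24.552
    endloop
  endfacet
  facet normal 0.4780 -0.8784 0.0000
    outer loop
      vertex 11.646 0.014 0.000
      vertex 20.103 4.616 0.000
      vertex 20.103 4.616 24.552
    endloop
  endfacet
  facet normal 0.4780 -0.8784 0.0000
    outer loop
      vertex 11.646 0.014 0.000
      vertex 20.103 4.616 24.552
      vertex 11.646 0.014 24.552
    endloop
  endfacet
  facet normal 0.9848 -0.1740 0.0000
    outer loop
      vertex 20.103 4.616 0.000
      vertex 21.778 14.098 0.000
      vertex 21.778 14.098 24.552
    endloop
  endfacet
  facet normal 0.9848 -0.1740 0.0000
    outer loop
      vertex 20.103 4.616 0.000
      vertex 21.778 14.098 24.552
      vertex 20.103 4.616 24.552
    endloop
  endfacet
endsolid part

The G0 Z moves step by Δz≈3.507 mm. Every layer's G1 loop is the same polygon, so the solid is a straight extrusion of it from z=0 to z≈24.6. Closing with flat bottom and top caps and triangulating gives 24 facets — a regular 7-sided prism (a cylinder approximated with 7 flat sides), circumscribed radius ≈ 11.1 mm, height ≈ 24.6 mm.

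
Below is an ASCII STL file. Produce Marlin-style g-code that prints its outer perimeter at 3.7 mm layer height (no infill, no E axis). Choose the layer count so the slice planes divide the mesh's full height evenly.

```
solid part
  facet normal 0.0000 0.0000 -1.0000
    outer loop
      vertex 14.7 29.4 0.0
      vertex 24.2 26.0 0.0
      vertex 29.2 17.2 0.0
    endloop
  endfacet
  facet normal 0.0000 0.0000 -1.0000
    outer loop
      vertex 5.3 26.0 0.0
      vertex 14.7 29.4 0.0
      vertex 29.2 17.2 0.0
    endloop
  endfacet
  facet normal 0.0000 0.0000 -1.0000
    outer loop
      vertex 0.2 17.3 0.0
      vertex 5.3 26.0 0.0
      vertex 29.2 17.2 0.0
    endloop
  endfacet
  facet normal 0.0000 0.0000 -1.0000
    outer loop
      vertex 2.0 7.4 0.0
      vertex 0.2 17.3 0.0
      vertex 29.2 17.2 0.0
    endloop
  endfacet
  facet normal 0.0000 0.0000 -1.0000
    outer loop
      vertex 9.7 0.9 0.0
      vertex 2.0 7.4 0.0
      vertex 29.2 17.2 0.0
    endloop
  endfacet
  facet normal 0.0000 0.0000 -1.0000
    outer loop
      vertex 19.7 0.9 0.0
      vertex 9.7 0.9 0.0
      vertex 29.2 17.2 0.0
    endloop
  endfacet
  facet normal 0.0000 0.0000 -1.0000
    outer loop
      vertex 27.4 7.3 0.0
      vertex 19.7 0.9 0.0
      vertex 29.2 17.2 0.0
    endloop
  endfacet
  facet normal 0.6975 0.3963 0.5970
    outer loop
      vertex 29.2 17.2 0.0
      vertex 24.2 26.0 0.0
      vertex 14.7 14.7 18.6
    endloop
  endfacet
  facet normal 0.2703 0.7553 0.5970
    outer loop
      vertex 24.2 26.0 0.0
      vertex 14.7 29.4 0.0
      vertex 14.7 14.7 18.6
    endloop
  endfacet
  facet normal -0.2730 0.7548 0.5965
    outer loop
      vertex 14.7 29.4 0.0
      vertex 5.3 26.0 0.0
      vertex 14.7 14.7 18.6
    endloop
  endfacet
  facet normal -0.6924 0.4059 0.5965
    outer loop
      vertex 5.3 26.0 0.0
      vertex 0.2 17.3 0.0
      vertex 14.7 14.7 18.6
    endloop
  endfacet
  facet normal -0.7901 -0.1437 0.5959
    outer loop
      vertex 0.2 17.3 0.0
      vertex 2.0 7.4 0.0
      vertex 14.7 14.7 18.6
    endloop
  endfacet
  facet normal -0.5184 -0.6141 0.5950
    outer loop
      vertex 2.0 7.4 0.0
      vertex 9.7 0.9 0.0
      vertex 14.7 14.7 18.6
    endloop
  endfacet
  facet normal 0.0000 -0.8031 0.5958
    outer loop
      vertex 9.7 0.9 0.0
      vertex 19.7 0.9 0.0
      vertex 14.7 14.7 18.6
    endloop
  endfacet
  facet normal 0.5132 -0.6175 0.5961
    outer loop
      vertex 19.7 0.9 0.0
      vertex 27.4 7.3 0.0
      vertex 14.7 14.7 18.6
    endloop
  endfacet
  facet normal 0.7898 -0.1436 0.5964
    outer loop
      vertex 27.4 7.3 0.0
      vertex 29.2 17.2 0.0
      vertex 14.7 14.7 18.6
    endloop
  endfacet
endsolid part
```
; perimeter-only toolpath
G21 ; units = mm
G90 ; absolute positioning
G28 ; home
; layer 1
G0 Z3.7
G0 X26.3 Y16.7
G1 X22.3 Y23.7
G1 X14.7 Y26.5
G1 X7.2 Y23.7
G1 X3.1 Y16.8
G1 X4.5 Y8.9
G1 X10.7 Y3.7
G1 X18.7 Y3.7
G1 X24.9 Y8.8
G1 X26.3 Y16.7
; layer 2
G0 Z7.4
G0 X23.4 Y16.2
G1 X20.4 Y21.5
G1 X14.7 Y23.5
G1 X9.1 Y21.5
G1 X6.0 Y16.3
G1 X7.1 Y10.3
G1 X11.7 Y6.4
G1 X17.7 Y6.4
G1 X22.3 Y10.3
G1 X23.4 Y16.2
; layer 3
G0 Z11.2
G0 X20.5 Y15.7
G1 X18.5 Y19.2
G1 X14.7 Y20.6
G1 X10.9 Y19.2
G1 X8.9 Y15.7
G1 X9.6 Y11.8
G1 X12.7 Y9.2
G1 X16.7 Y9.2
G1 X19.8 Y11.7
G1 X20.5 Y15.7
; layer 4
G0 Z14.9
G0 X17.6 Y15.2
G1 X16.6 Y17.0
G1 X14.7 Y17.6
G1 X12.8 Y17.0
G1 X11.8 Y15.2
G1 X12.2 Y13.2
G1 X13.7 Y11.9
G1 X15.7 Y11.9
G1 X17.2 Y13.2
G1 X17.6 Y15.2
M2 ; end

The solid is a regular 9-sided pyramid, base circumscribed radius ≈ 14.7 mm, apex at z ≈ 18.6 mm. Slicing at Δz = 3.7 mm — 5 equal slices spanning the solid's height, so layer i sits at z = i·h/5 — gives 4 non-empty perimeters. Each is a 9-segment closed polygon; G0 lifts to the layer z and rapids to the start vertex, then G1 traces the edges. The cross-section shrinks linearly with z (the slice at the apex is degenerate and omitted).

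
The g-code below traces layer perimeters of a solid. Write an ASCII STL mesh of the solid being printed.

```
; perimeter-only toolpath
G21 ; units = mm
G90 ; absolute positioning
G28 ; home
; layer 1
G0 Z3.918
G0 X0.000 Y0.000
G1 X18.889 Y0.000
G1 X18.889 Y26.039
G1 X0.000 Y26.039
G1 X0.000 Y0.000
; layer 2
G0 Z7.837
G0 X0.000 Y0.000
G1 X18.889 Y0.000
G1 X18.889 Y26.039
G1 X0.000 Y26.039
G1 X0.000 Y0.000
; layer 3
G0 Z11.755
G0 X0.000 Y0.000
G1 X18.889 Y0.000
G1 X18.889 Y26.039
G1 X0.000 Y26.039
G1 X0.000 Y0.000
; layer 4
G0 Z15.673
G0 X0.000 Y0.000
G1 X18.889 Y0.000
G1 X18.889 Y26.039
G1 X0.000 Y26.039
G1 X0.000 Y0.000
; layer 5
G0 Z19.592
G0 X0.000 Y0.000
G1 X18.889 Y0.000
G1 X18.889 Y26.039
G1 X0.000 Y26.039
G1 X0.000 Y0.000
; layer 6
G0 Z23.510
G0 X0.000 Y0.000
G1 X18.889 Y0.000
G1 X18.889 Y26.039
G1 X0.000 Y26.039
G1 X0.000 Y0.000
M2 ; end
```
solid part
  facet normal 0.0000 0.0000 -1.0000
    outer loop
      vertex 18.889 26.039 0.000
      vertex 18.889 0.000 0.000
      vertex 0.000 0.000 0.000
    endloop
  endfacet
  facet normal 0.0000 0.0000 -1.0000
    outer loop
      vertex 0.000 26.039 0.000
      vertex 18.889 26.039 0.000
      vertex 0.000 0.000 0.000
    endloop
  endfacet
  facet normal 0.0000 0.0000 1.0000
    outer loop
      vertex 0.000 0.000 23.510
      vertex 18.889 0.000 23.510
      vertex 18.889 26.039 23.510
    endloop
  endfacet
  facet normal 0.0000 0.0000 1.0000
    outer loop
      vertex 0.000 0.000 23.510
      vertex 18.889 26.039 23.510
      vertex 0.000 26.039 23.510
    endloop
  endfacet
  facet normal 0.0000 -1.0000 0.0000
    outer loop
      vertex 0.000 0.000 0.000
      vertex 18.889 0.000 0.000
      vertex 18.889 0.000 23.510
    endloop
  endfacet
  facet normal 0.0000 -1.0000 0.0000
    outer loop
      vertex 0.000 0.000 0.000
      vertex 18.889 0.000 23.510
      vertex 0.000 0.000 23.510
    endloop
  endfacet
  facet normal 0.0000 1.0000 0.0000
    outer loop
      vertex 18.889 26.039 23.510
      vertex 18.889 26.039 0.000
      vertex 0.000 26.039 0.000
    endloop
  endfacet
  facet normal 0.0000 1.0000 0.0000
    outer loop
      vertex 0.000 26.039 23.510
      vertex 18.889 26.039 23.510
      vertex 0.000 26.039 0.000
    endloop
  endfacet
  facet normal -1.0000 0.0000 0.0000
    outer loop
      vertex 0.000 26.039 23.510
      vertex 0.000 26.039 0.000
      vertex 0.000 0.000 0.000
    endloop
  endfacet
  facet normal -1.0000 0.0000 0.0000
    outer loop
      vertex 0.000 0.000 23.510
      vertex 0.000 26.039 23.510
      vertex 0.000 0.000 0.000
    endloop
  endfacet
  facet normal 1.0000 0.0000 0.0000
    outer loop
      vertex 18.889 0.000 0.000
      vertex 18.889 26.039 0.000
      vertex 18.889 26.039 23.510
    endloop
  endfacet
  facet normal 1.0000 0.0000 0.0000
    outer loop
      vertex 18.889 0.000 0.000
      vertex 18.889 26.039 23.510
      vertex 18.889 0.000 23.510
    endloop
  endfacet
endsolid part

The G0 Z moves step by Δz≈3.918 mm. Every layer's G1 loop is the same polygon, so the solid is a straight extrusion of it from z=0 to z≈23.5. Closing with flat bottom and top caps and triangulating gives 12 facets — a rectangular box, roughly 18.9 × 26 mm footprint and 23.5 mm tall.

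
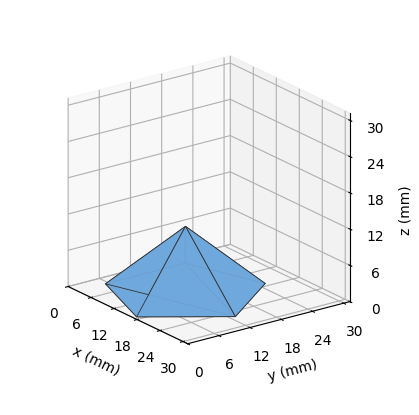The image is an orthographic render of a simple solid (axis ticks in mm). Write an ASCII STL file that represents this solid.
Reading the render: the shape is a regular 5-sided pyramid, base circumscribed radius ≈ 13 mm, apex at z ≈ 11 mm (dimensions read to the nearest mm from the axis ticks). For the STL, each face is triangulated and given an outward normal.

solid part
  facet normal 0.0000 0.0000 -1.0000
    outer loop
      vertex 2.48 20.64 0.00
      vertex 17.02 25.36 0.00
      vertex 26.00 13.00 0.00
    endloop
  endfacet
  facet normal 0.0000 0.0000 -1.0000
    outer loop
      vertex 2.48 5.36 0.00
      vertex 2.48 20.64 0.00
      vertex 26.00 13.00 0.00
    endloop
  endfacet
  facet normal 0.0000 0.0000 -1.0000
    outer loop
      vertex 17.02 0.64 0.00
      vertex 2.48 5.36 0.00
      vertex 26.00 13.00 0.00
    endloop
  endfacet
  facet normal 0.5848 0.4248 0.6911
    outer loop
      vertex 26.00 13.00 0.00
      vertex 17.02 25.36 0.00
      vertex 13.00 13.00 11.00
    endloop
  endfacet
  facet normal -0.2232 0.6875 0.6910
    outer loop
      vertex 17.02 25.36 0.00
      vertex 2.48 20.64 0.00
      vertex 13.00 13.00 11.00
    endloop
  endfacet
  facet normal -0.7227 0.0000 0.6912
    outer loop
      vertex 2.48 20.64 0.00
      vertex 2.48 5.36 0.00
      vertex 13.00 13.00 11.00
    endloop
  endfacet
  facet normal -0.2232 -0.6875 0.6910
    outer loop
      vertex 2.48 5.36 0.00
      vertex 17.02 0.64 0.00
      vertex 13.00 13.00 11.00
    endloop
  endfacet
  facet normal 0.5848 -0.4248 0.6911
    outer loop
      vertex 17.02 0.64 0.00
      vertex 26.00 13.00 0.00
      vertex 13.00 13.00 11.00
    endloop
  endfacet
endsolid part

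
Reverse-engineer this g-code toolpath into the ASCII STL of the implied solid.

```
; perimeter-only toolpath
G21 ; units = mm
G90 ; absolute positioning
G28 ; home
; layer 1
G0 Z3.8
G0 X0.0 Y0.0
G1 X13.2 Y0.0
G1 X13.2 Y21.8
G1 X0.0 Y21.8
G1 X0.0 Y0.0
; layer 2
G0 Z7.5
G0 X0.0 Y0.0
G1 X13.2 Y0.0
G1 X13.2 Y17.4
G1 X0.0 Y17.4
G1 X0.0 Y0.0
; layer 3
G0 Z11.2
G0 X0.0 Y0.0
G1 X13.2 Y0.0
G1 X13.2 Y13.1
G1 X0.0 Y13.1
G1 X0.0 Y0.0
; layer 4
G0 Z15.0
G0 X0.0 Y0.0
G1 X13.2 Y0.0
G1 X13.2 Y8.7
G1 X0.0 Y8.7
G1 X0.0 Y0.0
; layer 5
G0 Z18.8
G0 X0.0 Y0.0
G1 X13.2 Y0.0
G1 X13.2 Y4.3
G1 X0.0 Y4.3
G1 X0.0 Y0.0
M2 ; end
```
solid part
  facet normal 0.0000 0.0000 -1.0000
    outer loop
      vertex 13.2 26.1 0.0
      vertex 13.2 0.0 0.0
      vertex 0.0 0.0 0.0
    endloop
  endfacet
  facet normal 0.0000 0.0000 -1.0000
    outer loop
      vertex 0.0 26.1 0.0
      vertex 13.2 26.1 0.0
      vertex 0.0 0.0 0.0
    endloop
  endfacet
  facet normal 0.0000 -1.0000 0.0000
    outer loop
      vertex 0.0 0.0 0.0
      vertex 13.2 0.0 0.0
      vertex 13.2 0.0 22.5
    endloop
  endfacet
  facet normal 0.0000 -1.0000 0.0000
    outer loop
      vertex 0.0 0.0 0.0
      vertex 13.2 0.0 22.5
      vertex 0.0 0.0 22.5
    endloop
  endfacet
  facet normal 0.0000 0.6529 0.7574
    outer loop
      vertex 0.0 0.0 22.5
      vertex 13.2 0.0 22.5
      vertex 13.2 26.1 0.0
    endloop
  endfacet
  facet normal 0.0000 0.6529 0.7574
    outer loop
      vertex 0.0 0.0 22.5
      vertex 13.2 26.1 0.0
      vertex 0.0 26.1 0.0
    endloop
  endfacet
  facet normal -1.0000 0.0000 0.0000
    outer loop
      vertex 0.0 0.0 22.5
      vertex 0.0 26.1 0.0
      vertex 0.0 0.0 0.0
    endloop
  endfacet
  facet normal 1.0000 0.0000 0.0000
    outer loop
      vertex 13.2 0.0 0.0
      vertex 13.2 26.1 0.0
      vertex 13.2 0.0 22.5
    endloop
  endfacet
endsolid part

The G0 Z moves step by Δz≈3.8 mm. The G1 loops shrink linearly with z, so the solid tapers from its base footprint up to z≈22.5. Closing with a flat bottom cap and the tapered top and triangulating gives 8 facets — a wedge (ramp): 13.2 × 26.1 mm base, rising to 22.5 mm along the y=0 edge and sloping linearly to z=0 at y=26.1.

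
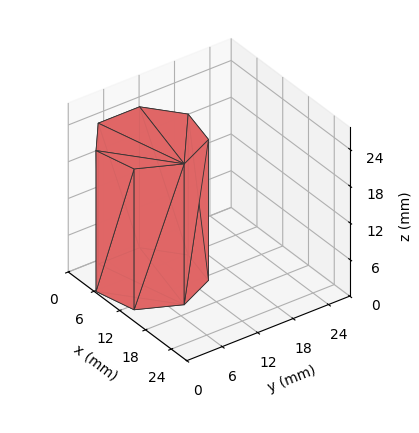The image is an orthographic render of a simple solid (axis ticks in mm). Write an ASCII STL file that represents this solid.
Reading the render: the shape is a regular 7-sided prism (a cylinder approximated with 7 flat sides), circumscribed radius ≈ 8 mm, height ≈ 23 mm (dimensions read to the nearest mm from the axis ticks). For the STL, each face is triangulated and given an outward normal.

solid part
  facet normal 0.0000 0.0000 -1.0000
    outer loop
      vertex 6.2 15.8 0.0
      vertex 13.0 14.3 0.0
      vertex 16.0 8.0 0.0
    endloop
  endfacet
  facet normal 0.0000 0.0000 -1.0000
    outer loop
      vertex 0.8 11.5 0.0
      vertex 6.2 15.8 0.0
      vertex 16.0 8.0 0.0
    endloop
  endfacet
  facet normal 0.0000 0.0000 -1.0000
    outer loop
      vertex 0.8 4.5 0.0
      vertex 0.8 11.5 0.0
      vertex 16.0 8.0 0.0
    endloop
  endfacet
  facet normal 0.0000 0.0000 -1.0000
    outer loop
      vertex 6.2 0.2 0.0
      vertex 0.8 4.5 0.0
      vertex 16.0 8.0 0.0
    endloop
  endfacet
  facet normal 0.0000 0.0000 -1.0000
    outer loop
      vertex 13.0 1.7 0.0
      vertex 6.2 0.2 0.0
      vertex 16.0 8.0 0.0
    endloop
  endfacet
  facet normal 0.0000 0.0000 1.0000
    outer loop
      vertex 16.0 8.0 23.0
      vertex 13.0 14.3 23.0
      vertex 6.2 15.8 23.0
    endloop
  endfacet
  facet normal 0.0000 0.0000 1.0000
    outer loop
      vertex 16.0 8.0 23.0
      vertex 6.2 15.8 23.0
      vertex 0.8 11.5 23.0
    endloop
  endfacet
  facet normal 0.0000 0.0000 1.0000
    outer loop
      vertex 16.0 8.0 23.0
      vertex 0.8 11.5 23.0
      vertex 0.8 4.5 23.0
    endloop
  endfacet
  facet normal 0.0000 0.0000 1.0000
    outer loop
      vertex 16.0 8.0 23.0
      vertex 0.8 4.5 23.0
      vertex 6.2 0.2 23.0
    endloop
  endfacet
  facet normal 0.0000 0.0000 1.0000
    outer loop
      vertex 16.0 8.0 23.0
      vertex 6.2 0.2 23.0
      vertex 13.0 1.7 23.0
    endloop
  endfacet
  facet normal 0.9029 0.4299 0.0000
    outer loop
      vertex 16.0 8.0 0.0
      vertex 13.0 14.3 0.0
      vertex 13.0 14.3 23.0
    endloop
  endfacet
  facet normal 0.9029 0.4299 0.0000
    outer loop
      vertex 16.0 8.0 0.0
      vertex 13.0 14.3 23.0
      vertex 16.0 8.0 23.0
    endloop
  endfacet
  facet normal 0.2154 0.9765 0.0000
    outer loop
      vertex 13.0 14.3 0.0
      vertex 6.2 15.8 0.0
      vertex 6.2 15.8 23.0
    endloop
  endfacet
  facet normal 0.2154 0.9765 0.0000
    outer loop
      vertex 13.0 14.3 0.0
      vertex 6.2 15.8 23.0
      vertex 13.0 14.3 23.0
    endloop
  endfacet
  facet normal -0.6229 0.7823 0.0000
    outer loop
      vertex 6.2 15.8 0.0
      vertex 0.8 11.5 0.0
      vertex 0.8 11.5 23.0
    endloop
  endfacet
  facet normal -0.6229 0.7823 0.0000
    outer loop
      vertex 6.2 15.8 0.0
      vertex 0.8 11.5 23.0
      vertex 6.2 15.8 23.0
    endloop
  endfacet
  facet normal -1.0000 0.0000 0.0000
    outer loop
      vertex 0.8 11.5 0.0
      vertex 0.8 4.5 0.0
      vertex 0.8 4.5 23.0
    endloop
  endfacet
  facet normal -1.0000 0.0000 0.0000
    outer loop
      vertex 0.8 11.5 0.0
      vertex 0.8 4.5 23.0
      vertex 0.8 11.5 23.0
    endloop
  endfacet
  facet normal -0.6229 -0.7823 0.0000
    outer loop
      vertex 0.8 4.5 0.0
      vertex 6.2 0.2 0.0
      vertex 6.2 0.2 23.0
    endloop
  endfacet
  facet normal -0.6229 -0.7823 0.0000
    outer loop
      vertex 0.8 4.5 0.0
      vertex 6.2 0.2 23.0
      vertex 0.8 4.5 23.0
    endloop
  endfacet
  facet normal 0.2154 -0.9765 0.0000
    outer loop
      vertex 6.2 0.2 0.0
      vertex 13.0 1.7 0.0
      vertex 13.0 1.7 23.0
    endloop
  endfacet
  facet normal 0.2154 -0.9765 0.0000
    outer loop
      vertex 6.2 0.2 0.0
      vertex 13.0 1.7 23.0
      vertex 6.2 0.2 23.0
    endloop
  endfacet
  facet normal 0.9029 -0.4299 0.0000
    outer loop
      vertex 13.0 1.7 0.0
      vertex 16.0 8.0 0.0
      vertex 16.0 8.0 23.0
    endloop
  endfacet
  facet normal 0.9029 -0.4299 0.0000
    outer loop
      vertex 13.0 1.7 0.0
      vertex 16.0 8.0 23.0
      vertex 13.0 1.7 23.0
    endloop
  endfacet
endsolid part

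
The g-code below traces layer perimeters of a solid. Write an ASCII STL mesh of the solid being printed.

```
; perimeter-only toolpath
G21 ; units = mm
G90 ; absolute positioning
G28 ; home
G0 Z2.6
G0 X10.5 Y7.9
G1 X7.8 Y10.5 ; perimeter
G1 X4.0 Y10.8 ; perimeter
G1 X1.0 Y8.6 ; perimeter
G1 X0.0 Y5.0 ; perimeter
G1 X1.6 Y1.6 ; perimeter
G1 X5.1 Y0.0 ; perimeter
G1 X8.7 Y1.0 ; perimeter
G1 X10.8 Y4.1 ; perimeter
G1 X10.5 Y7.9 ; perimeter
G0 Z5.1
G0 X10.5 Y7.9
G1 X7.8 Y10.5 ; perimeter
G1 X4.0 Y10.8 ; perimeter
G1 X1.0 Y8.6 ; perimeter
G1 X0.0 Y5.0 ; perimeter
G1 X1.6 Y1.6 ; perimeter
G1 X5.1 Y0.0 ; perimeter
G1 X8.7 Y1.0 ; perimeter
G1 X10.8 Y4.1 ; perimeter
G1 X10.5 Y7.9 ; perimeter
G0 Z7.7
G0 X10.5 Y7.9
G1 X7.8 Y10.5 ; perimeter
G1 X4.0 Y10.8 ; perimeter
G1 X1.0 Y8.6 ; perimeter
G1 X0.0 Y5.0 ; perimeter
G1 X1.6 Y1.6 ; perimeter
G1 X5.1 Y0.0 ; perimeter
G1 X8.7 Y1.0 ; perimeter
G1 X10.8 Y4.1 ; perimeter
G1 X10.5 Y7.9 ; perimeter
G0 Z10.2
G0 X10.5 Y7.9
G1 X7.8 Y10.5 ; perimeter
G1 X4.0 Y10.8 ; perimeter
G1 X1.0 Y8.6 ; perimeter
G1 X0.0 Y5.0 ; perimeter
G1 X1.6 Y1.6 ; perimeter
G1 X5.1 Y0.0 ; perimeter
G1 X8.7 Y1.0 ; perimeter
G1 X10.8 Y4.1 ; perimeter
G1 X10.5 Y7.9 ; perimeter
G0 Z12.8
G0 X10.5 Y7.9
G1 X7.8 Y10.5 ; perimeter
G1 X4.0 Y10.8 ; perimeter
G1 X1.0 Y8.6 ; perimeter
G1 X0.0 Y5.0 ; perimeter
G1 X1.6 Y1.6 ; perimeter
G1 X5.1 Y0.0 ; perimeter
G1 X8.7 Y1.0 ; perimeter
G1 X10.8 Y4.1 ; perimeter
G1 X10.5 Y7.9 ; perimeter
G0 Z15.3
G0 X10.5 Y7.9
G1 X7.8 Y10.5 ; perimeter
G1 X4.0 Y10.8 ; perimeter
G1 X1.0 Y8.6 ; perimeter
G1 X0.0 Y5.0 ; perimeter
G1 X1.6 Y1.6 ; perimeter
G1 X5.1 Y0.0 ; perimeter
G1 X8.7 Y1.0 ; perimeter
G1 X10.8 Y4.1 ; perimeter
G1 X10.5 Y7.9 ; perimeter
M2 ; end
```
solid part
  facet normal 0.0000 0.0000 -1.0000
    outer loop
      vertex 4.0 10.8 0.0
      vertex 7.8 10.5 0.0
      vertex 10.5 7.9 0.0
    endloop
  endfacet
  facet normal 0.0000 0.0000 -1.0000
    outer loop
      vertex 1.0 8.6 0.0
      vertex 4.0 10.8 0.0
      vertex 10.5 7.9 0.0
    endloop
  endfacet
  facet normal 0.0000 0.0000 -1.0000
    outer loop
      vertex 0.0 5.0 0.0
      vertex 1.0 8.6 0.0
      vertex 10.5 7.9 0.0
    endloop
  endfacet
  facet normal 0.0000 0.0000 -1.0000
    outer loop
      vertex 1.6 1.6 0.0
      vertex 0.0 5.0 0.0
      vertex 10.5 7.9 0.0
    endloop
  endfacet
  facet normal 0.0000 0.0000 -1.0000
    outer loop
      vertex 5.1 0.0 0.0
      vertex 1.6 1.6 0.0
      vertex 10.5 7.9 0.0
    endloop
  endfacet
  facet normal 0.0000 0.0000 -1.0000
    outer loop
      vertex 8.7 1.0 0.0
      vertex 5.1 0.0 0.0
      vertex 10.5 7.9 0.0
    endloop
  endfacet
  facet normal 0.0000 0.0000 -1.0000
    outer loop
      vertex 10.8 4.1 0.0
      vertex 8.7 1.0 0.0
      vertex 10.5 7.9 0.0
    endloop
  endfacet
  facet normal 0.0000 0.0000 1.0000
    outer loop
      vertex 10.5 7.9 15.3
      vertex 7.8 10.5 15.3
      vertex 4.0 10.8 15.3
    endloop
  endfacet
  facet normal 0.0000 0.0000 1.0000
    outer loop
      vertex 10.5 7.9 15.3
      vertex 4.0 10.8 15.3
      vertex 1.0 8.6 15.3
    endloop
  endfacet
  facet normal 0.0000 0.0000 1.0000
    outer loop
      vertex 10.5 7.9 15.3
      vertex 1.0 8.6 15.3
      vertex 0.0 5.0 15.3
    endloop
  endfacet
  facet normal 0.0000 0.0000 1.0000
    outer loop
      vertex 10.5 7.9 15.3
      vertex 0.0 5.0 15.3
      vertex 1.6 1.6 15.3
    endloop
  endfacet
  facet normal 0.0000 0.0000 1.0000
    outer loop
      vertex 10.5 7.9 15.3
      vertex 1.6 1.6 15.3
      vertex 5.1 0.0 15.3
    endloop
  endfacet
  facet normal 0.0000 0.0000 1.0000
    outer loop
      vertex 10.5 7.9 15.3
      vertex 5.1 0.0 15.3
      vertex 8.7 1.0 15.3
    endloop
  endfacet
  facet normal 0.0000 0.0000 1.0000
    outer loop
      vertex 10.5 7.9 15.3
      vertex 8.7 1.0 15.3
      vertex 10.8 4.1 15.3
    endloop
  endfacet
  facet normal 0.6936 0.7203 0.0000
    outer loop
      vertex 10.5 7.9 0.0
      vertex 7.8 10.5 0.0
      vertex 7.8 10.5 15.3
    endloop
  endfacet
  facet normal 0.6936 0.7203 0.0000
    outer loop
      vertex 10.5 7.9 0.0
      vertex 7.8 10.5 15.3
      vertex 10.5 7.9 15.3
    endloop
  endfacet
  facet normal 0.0787 0.9969 0.0000
    outer loop
      vertex 7.8 10.5 0.0
      vertex 4.0 10.8 0.0
      vertex 4.0 10.8 15.3
    endloop
  endfacet
  facet normal 0.0787 0.9969 0.0000
    outer loop
      vertex 7.8 10.5 0.0
      vertex 4.0 10.8 15.3
      vertex 7.8 10.5 15.3
    endloop
  endfacet
  facet normal -0.5914 0.8064 0.0000
    outer loop
      vertex 4.0 10.8 0.0
      vertex 1.0 8.6 0.0
      vertex 1.0 8.6 15.3
    endloop
  endfacet
  facet normal -0.5914 0.8064 0.0000
    outer loop
      vertex 4.0 10.8 0.0
      vertex 1.0 8.6 15.3
      vertex 4.0 10.8 15.3
    endloop
  endfacet
  facet normal -0.9635 0.2676 0.0000
    outer loop
      vertex 1.0 8.6 0.0
      vertex 0.0 5.0 0.0
      vertex 0.0 5.0 15.3
    endloop
  endfacet
  facet normal -0.9635 0.2676 0.0000
    outer loop
      vertex 1.0 8.6 0.0
      vertex 0.0 5.0 15.3
      vertex 1.0 8.6 15.3
    endloop
  endfacet
  facet normal -0.9048 -0.4258 0.0000
    outer loop
      vertex 0.0 5.0 0.0
      vertex 1.6 1.6 0.0
      vertex 1.6 1.6 15.3
    endloop
  endfacet
  facet normal -0.9048 -0.4258 0.0000
    outer loop
      vertex 0.0 5.0 0.0
      vertex 1.6 1.6 15.3
      vertex 0.0 5.0 15.3
    endloop
  endfacet
  facet normal -0.4158 -0.9095 0.0000
    outer loop
      vertex 1.6 1.6 0.0
      vertex 5.1 0.0 0.0
      vertex 5.1 0.0 15.3
    endloop
  endfacet
  facet normal -0.4158 -0.9095 0.0000
    outer loop
      vertex 1.6 1.6 0.0
      vertex 5.1 0.0 15.3
      vertex 1.6 1.6 15.3
    endloop
  endfacet
  facet normal 0.2676 -0.9635 0.0000
    outer loop
      vertex 5.1 0.0 0.0
      vertex 8.7 1.0 0.0
      vertex 8.7 1.0 15.3
    endloop
  endfacet
  facet normal 0.2676 -0.9635 0.0000
    outer loop
      vertex 5.1 0.0 0.0
      vertex 8.7 1.0 15.3
      vertex 5.1 0.0 15.3
    endloop
  endfacet
  facet normal 0.8279 -0.5608 0.0000
    outer loop
      vertex 8.7 1.0 0.0
      vertex 10.8 4.1 0.0
      vertex 10.8 4.1 15.3
    endloop
  endfacet
  facet normal 0.8279 -0.5608 0.0000
    outer loop
      vertex 8.7 1.0 0.0
      vertex 10.8 4.1 15.3
      vertex 8.7 1.0 15.3
    endloop
  endfacet
  facet normal 0.9969 0.0787 0.0000
    outer loop
      vertex 10.8 4.1 0.0
      vertex 10.5 7.9 0.0
      vertex 10.5 7.9 15.3
    endloop
  endfacet
  facet normal 0.9969 0.0787 0.0000
    outer loop
      vertex 10.8 4.1 0.0
      vertex 10.5 7.9 15.3
      vertex 10.8 4.1 15.3
    endloop
  endfacet
endsolid part

The G0 Z moves step by Δz≈2.6 mm. Every layer's G1 loop is the same polygon, so the solid is a straight extrusion of it from z=0 to z≈15.3. Closing with flat bottom and top caps and triangulating gives 32 facets — a regular 9-sided prism (a cylinder approximated with 9 flat sides), circumscribed radius ≈ 5.5 mm, height ≈ 15.3 mm.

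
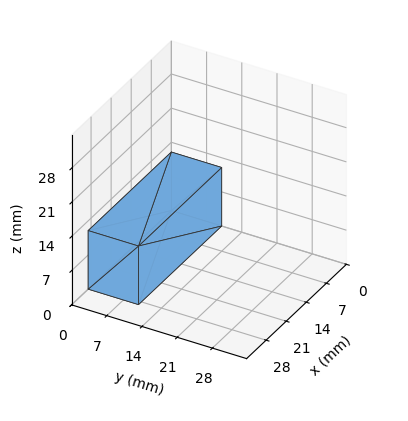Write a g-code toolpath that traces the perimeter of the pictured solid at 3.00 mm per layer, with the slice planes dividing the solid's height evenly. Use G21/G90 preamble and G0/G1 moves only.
Reading the render: the shape is a rectangular box, roughly 29 × 10 mm footprint and 12 mm tall (dimensions read to the nearest mm from the axis ticks). For the g-code, the solid's height is divided into equal slices at the stated Δz and each level perimeter traced with G1 moves after a G0 lift.

; perimeter-only toolpath
G21 ; units = mm
G90 ; absolute positioning
G28 ; home
; layer 1
G0 Z3.00
G0 X0.00 Y0.00
G1 X29.00 Y0.00
G1 X29.00 Y10.00
G1 X0.00 Y10.00
G1 X0.00 Y0.00
; layer 2
G0 Z6.00
G0 X0.00 Y0.00
G1 X29.00 Y0.00
G1 X29.00 Y10.00
G1 X0.00 Y10.00
G1 X0.00 Y0.00
; layer 3
G0 Z9.00
G0 X0.00 Y0.00
G1 X29.00 Y0.00
G1 X29.00 Y10.00
G1 X0.00 Y10.00
G1 X0.00 Y0.00
; layer 4
G0 Z12.00
G0 X0.00 Y0.00
G1 X29.00 Y0.00
G1 X29.00 Y10.00
G1 X0.00 Y10.00
G1 X0.00 Y0.00
M2 ; end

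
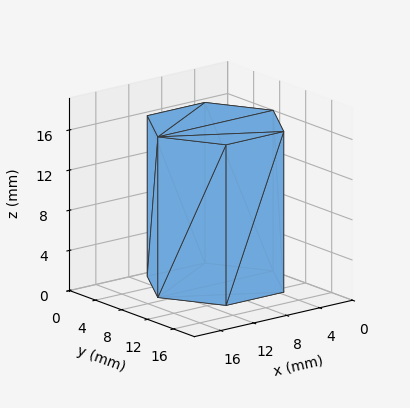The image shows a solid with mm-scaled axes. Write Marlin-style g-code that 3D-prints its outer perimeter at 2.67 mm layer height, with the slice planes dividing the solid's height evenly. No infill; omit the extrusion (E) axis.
Reading the render: the shape is a regular 6-sided prism (a cylinder approximated with 6 flat sides), circumscribed radius ≈ 7 mm, height ≈ 16 mm (dimensions read to the nearest mm from the axis ticks). For the g-code, the solid's height is divided into equal slices at the stated Δz and each level perimeter traced with G1 moves after a G0 lift.

; perimeter-only toolpath
G21 ; units = mm
G90 ; absolute positioning
G28 ; home
; layer 1
G0 Z2.67
G0 X14.00 Y7.00
G1 X10.50 Y13.06
G1 X3.50 Y13.06
G1 X0.00 Y7.00
G1 X3.50 Y0.94
G1 X10.50 Y0.94
G1 X14.00 Y7.00
; layer 2
G0 Z5.33
G0 X14.00 Y7.00
G1 X10.50 Y13.06
G1 X3.50 Y13.06
G1 X0.00 Y7.00
G1 X3.50 Y0.94
G1 X10.50 Y0.94
G1 X14.00 Y7.00
; layer 3
G0 Z8.00
G0 X14.00 Y7.00
G1 X10.50 Y13.06
G1 X3.50 Y13.06
G1 X0.00 Y7.00
G1 X3.50 Y0.94
G1 X10.50 Y0.94
G1 X14.00 Y7.00
; layer 4
G0 Z10.67
G0 X14.00 Y7.00
G1 X10.50 Y13.06
G1 X3.50 Y13.06
G1 X0.00 Y7.00
G1 X3.50 Y0.94
G1 X10.50 Y0.94
G1 X14.00 Y7.00
; layer 5
G0 Z13.33
G0 X14.00 Y7.00
G1 X10.50 Y13.06
G1 X3.50 Y13.06
G1 X0.00 Y7.00
G1 X3.50 Y0.94
G1 X10.50 Y0.94
G1 X14.00 Y7.00
; layer 6
G0 Z16.00
G0 X14.00 Y7.00
G1 X10.50 Y13.06
G1 X3.50 Y13.06
G1 X0.00 Y7.00
G1 X3.50 Y0.94
G1 X10.50 Y0.94
G1 X14.00 Y7.00
M2 ; end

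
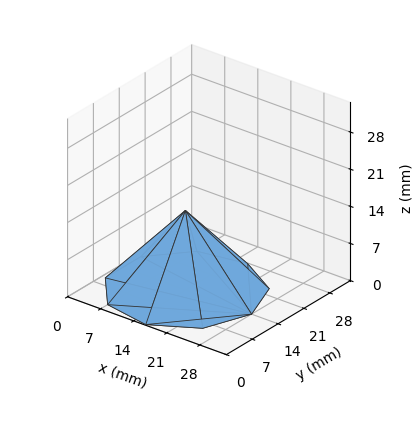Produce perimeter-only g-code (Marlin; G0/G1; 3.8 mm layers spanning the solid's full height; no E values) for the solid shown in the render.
Reading the render: the shape is a regular 9-sided pyramid, base circumscribed radius ≈ 14 mm, apex at z ≈ 15 mm (dimensions read to the nearest mm from the axis ticks). For the g-code, the solid's height is divided into equal slices at the stated Δz and each level perimeter traced with G1 moves after a G0 lift.

; perimeter-only toolpath
G21 ; units = mm
G90 ; absolute positioning
G28 ; home
; layer 1
G0 Z3.8
G0 X24.5 Y14.0
G1 X22.0 Y20.8
G1 X15.8 Y24.4
G1 X8.8 Y23.1
G1 X4.1 Y17.6
G1 X4.1 Y10.4
G1 X8.8 Y4.9
G1 X15.8 Y3.6
G1 X22.0 Y7.2
G1 X24.5 Y14.0
; layer 2
G0 Z7.5
G0 X21.0 Y14.0
G1 X19.4 Y18.5
G1 X15.2 Y20.9
G1 X10.5 Y20.1
G1 X7.4 Y16.4
G1 X7.4 Y11.6
G1 X10.5 Y8.0
G1 X15.2 Y7.1
G1 X19.4 Y9.5
G1 X21.0 Y14.0
; layer 3
G0 Z11.2
G0 X17.5 Y14.0
G1 X16.7 Y16.2
G1 X14.6 Y17.4
G1 X12.2 Y17.0
G1 X10.7 Y15.2
G1 X10.7 Y12.8
G1 X12.2 Y11.0
G1 X14.6 Y10.6
G1 X16.7 Y11.8
G1 X17.5 Y14.0
M2 ; end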